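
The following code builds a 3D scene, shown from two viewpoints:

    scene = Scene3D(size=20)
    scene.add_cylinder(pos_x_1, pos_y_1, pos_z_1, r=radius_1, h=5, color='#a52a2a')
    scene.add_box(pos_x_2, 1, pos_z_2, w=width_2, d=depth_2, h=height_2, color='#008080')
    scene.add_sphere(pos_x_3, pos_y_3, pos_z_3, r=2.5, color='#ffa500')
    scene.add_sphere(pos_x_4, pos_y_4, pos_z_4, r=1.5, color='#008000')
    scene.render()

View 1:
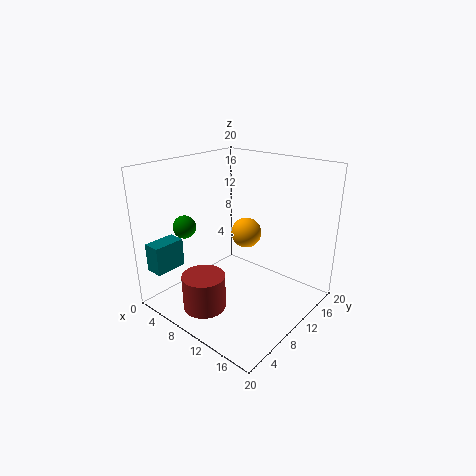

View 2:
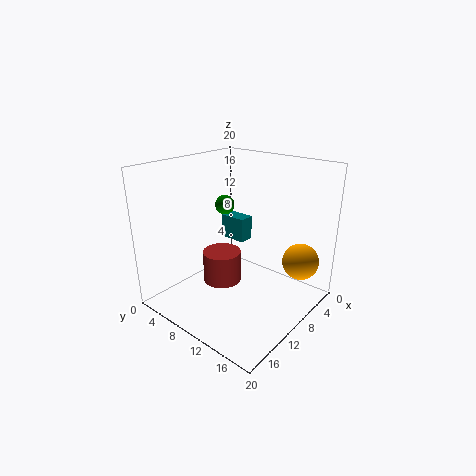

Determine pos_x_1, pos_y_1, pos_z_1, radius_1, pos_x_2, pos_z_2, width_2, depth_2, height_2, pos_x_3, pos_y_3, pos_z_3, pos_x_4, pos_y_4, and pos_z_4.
pos_x_1 = 8
pos_y_1 = 5
pos_z_1 = 0.5
radius_1 = 3
pos_x_2 = 1
pos_z_2 = 5.5
width_2 = 2.5
depth_2 = 4.5
height_2 = 4
pos_x_3 = 5.5
pos_y_3 = 17.5
pos_z_3 = 7
pos_x_4 = 6
pos_y_4 = 4
pos_z_4 = 12.5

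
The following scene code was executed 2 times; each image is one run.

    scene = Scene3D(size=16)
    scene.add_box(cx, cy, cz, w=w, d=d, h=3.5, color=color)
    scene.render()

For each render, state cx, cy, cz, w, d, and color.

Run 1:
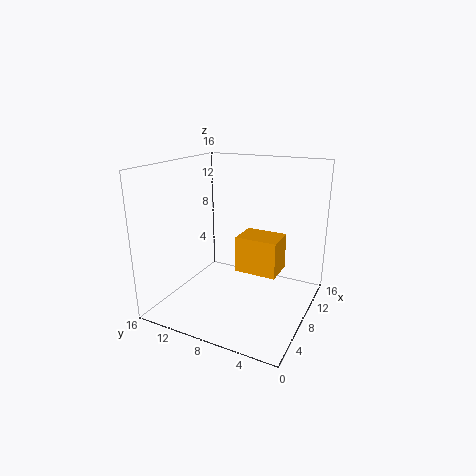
cx = 3.5
cy = 2
cz = 6.5
w = 3
d = 4
color = 'orange'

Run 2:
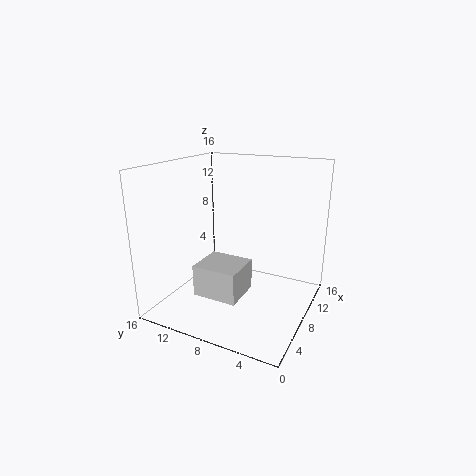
cx = 4
cy = 6.5
cz = 2
w = 4.5
d = 5
color = 'lightgray'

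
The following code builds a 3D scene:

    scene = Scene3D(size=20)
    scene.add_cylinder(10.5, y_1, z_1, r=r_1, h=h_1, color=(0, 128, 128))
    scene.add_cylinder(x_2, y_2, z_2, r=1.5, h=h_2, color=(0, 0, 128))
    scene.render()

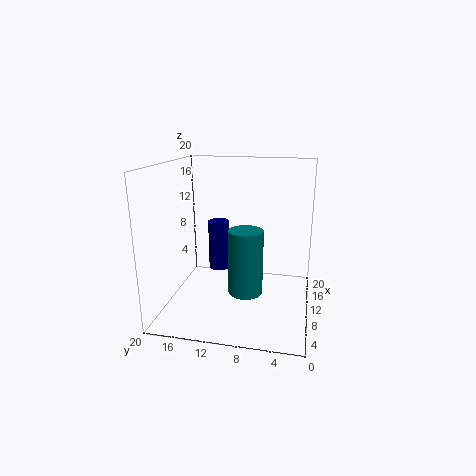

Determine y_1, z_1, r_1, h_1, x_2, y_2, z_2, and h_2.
y_1 = 9
z_1 = 1.5
r_1 = 2.5
h_1 = 9.5
x_2 = 11
y_2 = 13
z_2 = 5
h_2 = 7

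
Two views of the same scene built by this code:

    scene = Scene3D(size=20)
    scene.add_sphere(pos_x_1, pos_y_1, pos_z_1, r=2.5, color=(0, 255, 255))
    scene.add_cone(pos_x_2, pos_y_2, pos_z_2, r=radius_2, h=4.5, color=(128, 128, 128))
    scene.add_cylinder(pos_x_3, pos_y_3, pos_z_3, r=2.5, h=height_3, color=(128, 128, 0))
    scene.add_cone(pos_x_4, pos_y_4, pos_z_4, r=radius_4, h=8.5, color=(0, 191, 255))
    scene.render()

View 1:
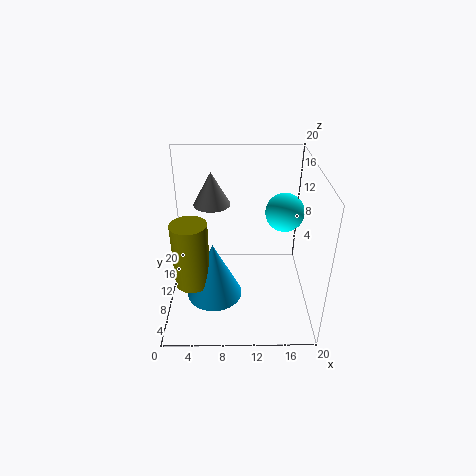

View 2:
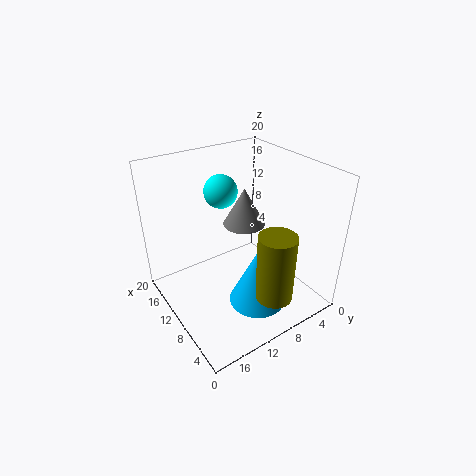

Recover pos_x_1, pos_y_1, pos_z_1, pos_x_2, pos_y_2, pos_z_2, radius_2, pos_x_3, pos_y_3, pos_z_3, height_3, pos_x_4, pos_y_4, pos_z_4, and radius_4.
pos_x_1 = 16, pos_y_1 = 9, pos_z_1 = 14.5, pos_x_2 = 6.5, pos_y_2 = 11.5, pos_z_2 = 14.5, radius_2 = 2.5, pos_x_3 = 3.5, pos_y_3 = 8.5, pos_z_3 = 3.5, height_3 = 9.5, pos_x_4 = 6.5, pos_y_4 = 9, pos_z_4 = 1, radius_4 = 4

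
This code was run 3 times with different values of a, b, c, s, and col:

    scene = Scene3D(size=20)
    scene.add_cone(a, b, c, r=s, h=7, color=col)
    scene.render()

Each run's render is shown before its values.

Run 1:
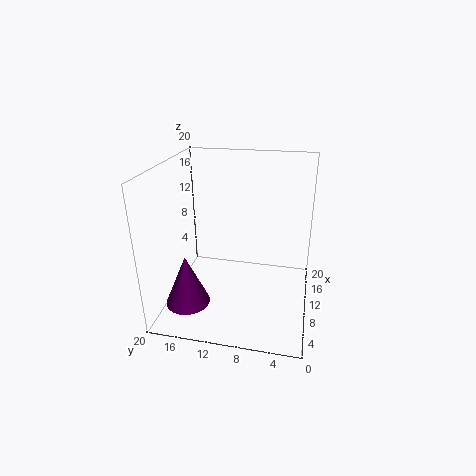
a = 5; b = 16; c = 2; s = 3; col = 'purple'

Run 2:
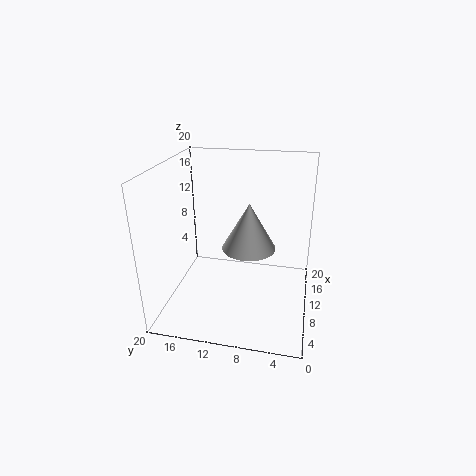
a = 13; b = 9; c = 7; s = 4; col = 'lightgray'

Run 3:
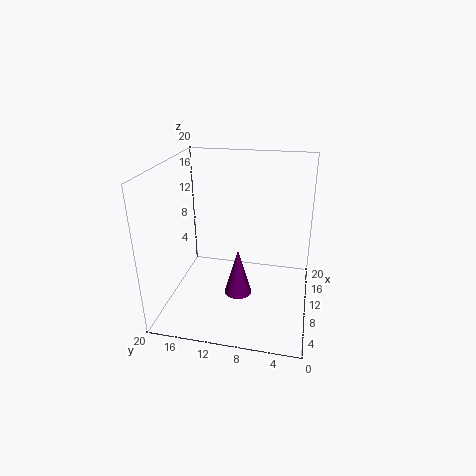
a = 10; b = 10; c = 1; s = 2; col = 'purple'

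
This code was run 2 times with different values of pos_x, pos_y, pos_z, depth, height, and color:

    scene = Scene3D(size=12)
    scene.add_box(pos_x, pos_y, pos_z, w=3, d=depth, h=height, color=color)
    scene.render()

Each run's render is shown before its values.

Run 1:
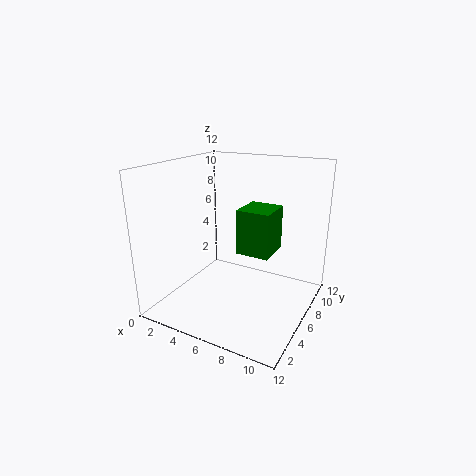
pos_x = 5.25
pos_y = 7
pos_z = 4
depth = 3.25
height = 4
color = 'green'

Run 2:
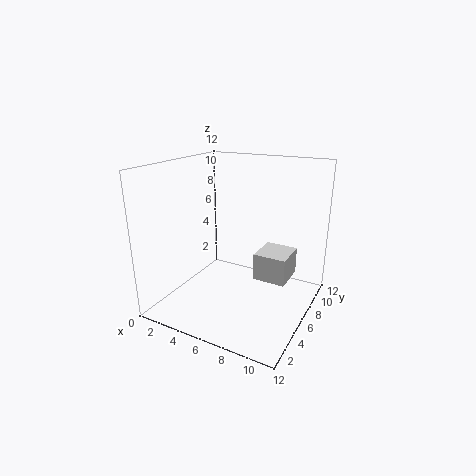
pos_x = 6.5
pos_y = 8
pos_z = 1.25
depth = 3.25
height = 2.5
color = 'lightgray'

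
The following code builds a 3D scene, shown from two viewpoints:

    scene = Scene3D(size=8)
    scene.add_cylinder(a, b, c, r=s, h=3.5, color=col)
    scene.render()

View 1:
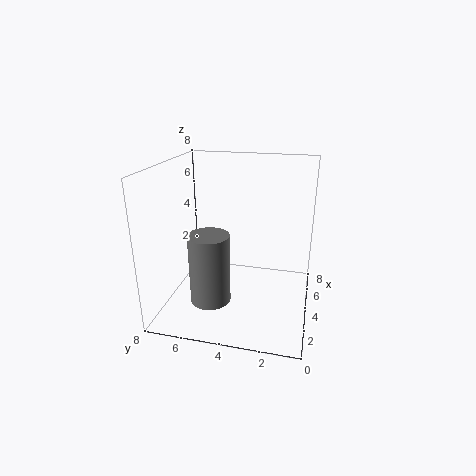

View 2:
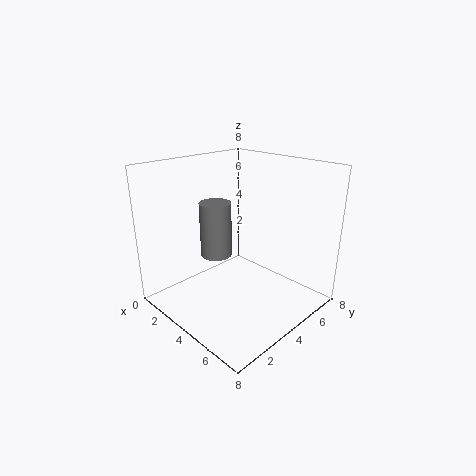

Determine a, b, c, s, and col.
a = 1.25; b = 4.75; c = 1.75; s = 1; col = 'gray'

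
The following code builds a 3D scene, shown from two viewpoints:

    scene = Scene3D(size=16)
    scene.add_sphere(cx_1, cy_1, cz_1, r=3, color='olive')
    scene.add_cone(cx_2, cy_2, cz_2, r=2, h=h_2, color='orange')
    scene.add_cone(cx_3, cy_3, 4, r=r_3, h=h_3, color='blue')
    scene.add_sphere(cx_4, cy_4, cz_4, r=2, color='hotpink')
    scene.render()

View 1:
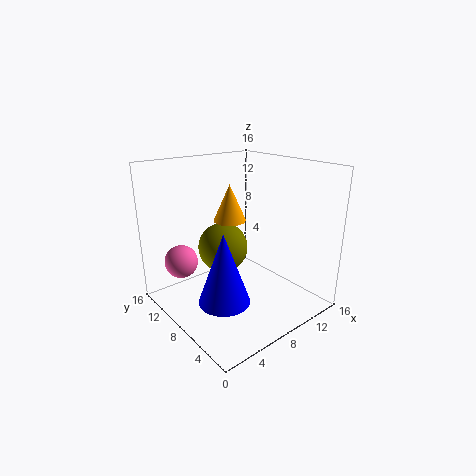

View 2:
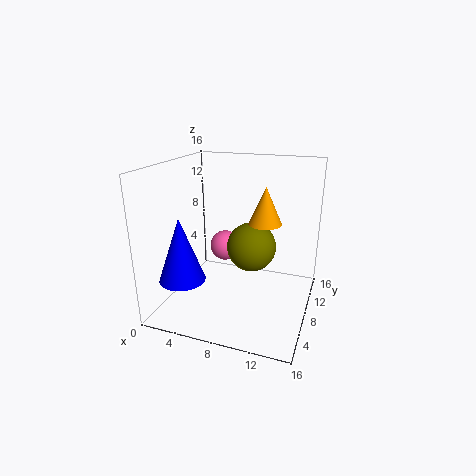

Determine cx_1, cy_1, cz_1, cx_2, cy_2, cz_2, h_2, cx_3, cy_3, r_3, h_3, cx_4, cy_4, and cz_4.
cx_1 = 8.5, cy_1 = 11.5, cz_1 = 5.5, cx_2 = 10, cy_2 = 12, cz_2 = 8.5, h_2 = 4.5, cx_3 = 3, cy_3 = 4, r_3 = 2.5, h_3 = 7, cx_4 = 4, cy_4 = 14, cz_4 = 4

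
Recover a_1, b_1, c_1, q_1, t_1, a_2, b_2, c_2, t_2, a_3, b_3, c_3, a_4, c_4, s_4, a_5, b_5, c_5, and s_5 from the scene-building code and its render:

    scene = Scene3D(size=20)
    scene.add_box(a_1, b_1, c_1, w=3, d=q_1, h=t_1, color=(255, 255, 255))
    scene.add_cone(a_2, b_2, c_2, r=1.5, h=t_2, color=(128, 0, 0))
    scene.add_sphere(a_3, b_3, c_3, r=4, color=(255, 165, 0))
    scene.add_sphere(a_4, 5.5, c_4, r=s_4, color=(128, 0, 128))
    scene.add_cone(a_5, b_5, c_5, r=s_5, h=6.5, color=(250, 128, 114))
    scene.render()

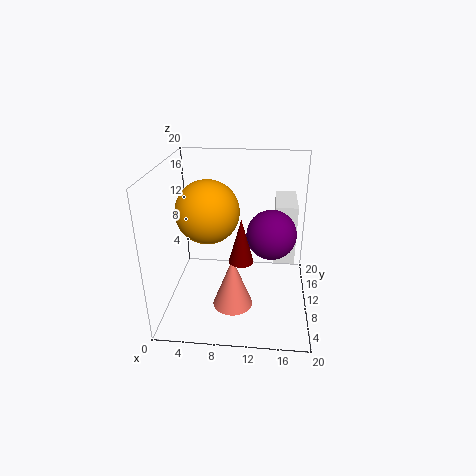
a_1 = 15; b_1 = 10.5; c_1 = 6; q_1 = 7; t_1 = 8.5; a_2 = 11; b_2 = 4; c_2 = 10; t_2 = 5.5; a_3 = 6.5; b_3 = 7; c_3 = 15; a_4 = 14.5; c_4 = 13; s_4 = 3; a_5 = 10; b_5 = 3.5; c_5 = 4; s_5 = 2.5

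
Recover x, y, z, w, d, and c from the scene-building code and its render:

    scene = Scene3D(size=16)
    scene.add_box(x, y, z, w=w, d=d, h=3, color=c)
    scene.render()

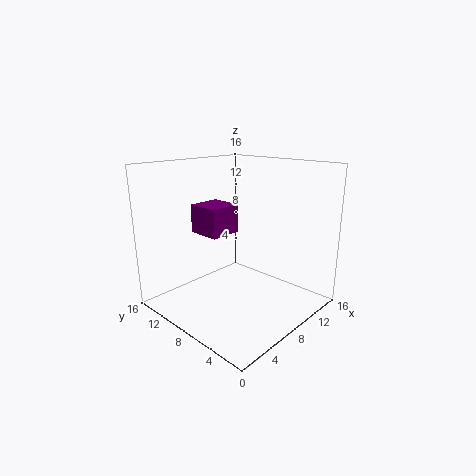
x = 4, y = 7.5, z = 9, w = 3.5, d = 3.5, c = 'purple'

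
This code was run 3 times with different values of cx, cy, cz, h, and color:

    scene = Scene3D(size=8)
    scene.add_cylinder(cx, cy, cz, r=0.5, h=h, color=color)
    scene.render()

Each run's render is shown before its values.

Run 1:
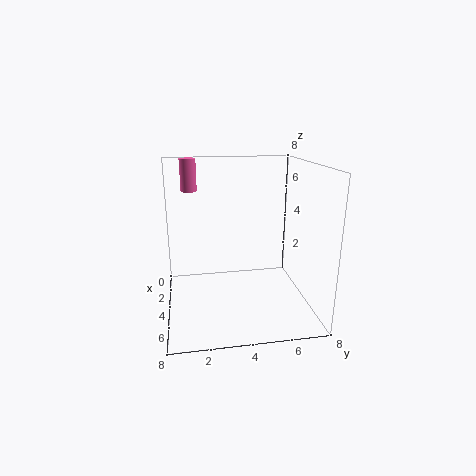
cx = 0.5, cy = 1.5, cz = 6, h = 2, color = 'hotpink'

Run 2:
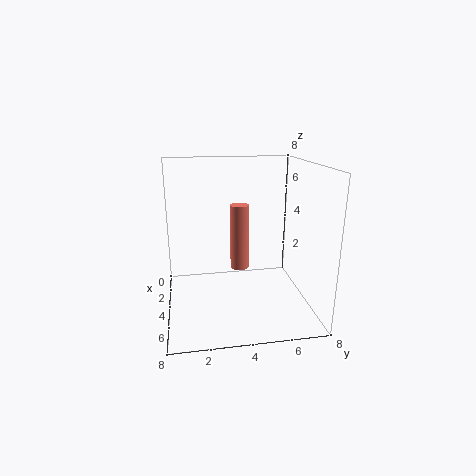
cx = 4.5, cy = 4, cz = 2.5, h = 3.5, color = 'salmon'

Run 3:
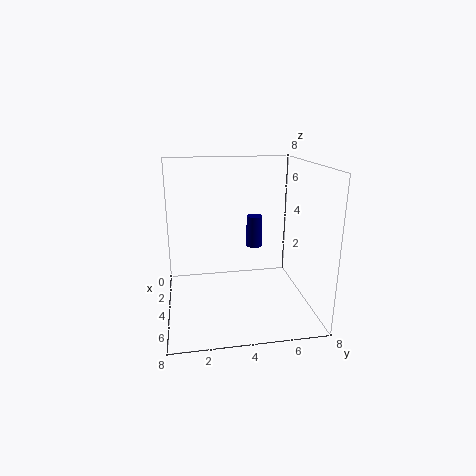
cx = 1.5, cy = 5.5, cz = 2.5, h = 2, color = 'navy'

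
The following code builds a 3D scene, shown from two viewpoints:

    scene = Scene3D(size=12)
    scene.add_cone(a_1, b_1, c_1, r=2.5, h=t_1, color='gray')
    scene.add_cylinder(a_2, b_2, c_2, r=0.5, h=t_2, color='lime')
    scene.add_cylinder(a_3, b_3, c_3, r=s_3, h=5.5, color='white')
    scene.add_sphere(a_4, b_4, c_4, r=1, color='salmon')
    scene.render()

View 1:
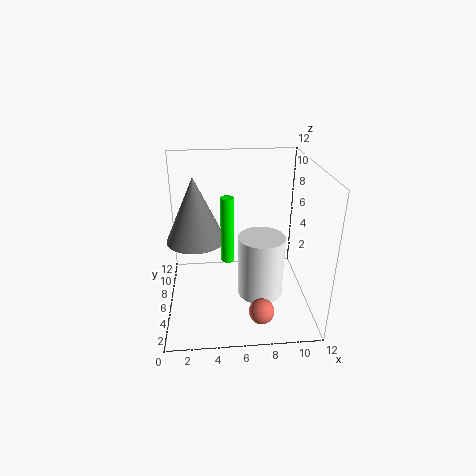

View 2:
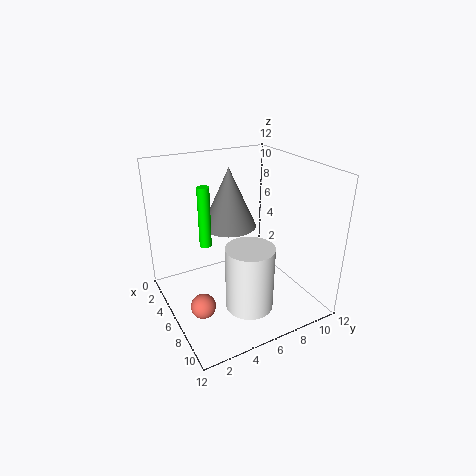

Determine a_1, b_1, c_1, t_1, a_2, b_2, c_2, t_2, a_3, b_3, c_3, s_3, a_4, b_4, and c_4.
a_1 = 2.5; b_1 = 7; c_1 = 5.5; t_1 = 5.5; a_2 = 5; b_2 = 3.5; c_2 = 5.5; t_2 = 5; a_3 = 8; b_3 = 6; c_3 = 0.5; s_3 = 2; a_4 = 7.5; b_4 = 2; c_4 = 1.5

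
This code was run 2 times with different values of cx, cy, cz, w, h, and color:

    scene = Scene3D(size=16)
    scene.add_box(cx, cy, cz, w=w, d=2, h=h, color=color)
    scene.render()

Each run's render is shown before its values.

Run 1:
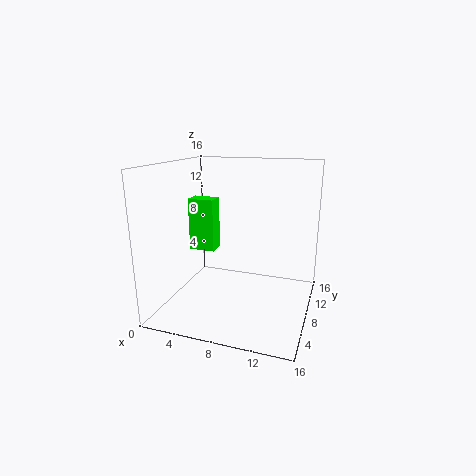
cx = 2, cy = 8, cz = 6, w = 3, h = 6, color = 'lime'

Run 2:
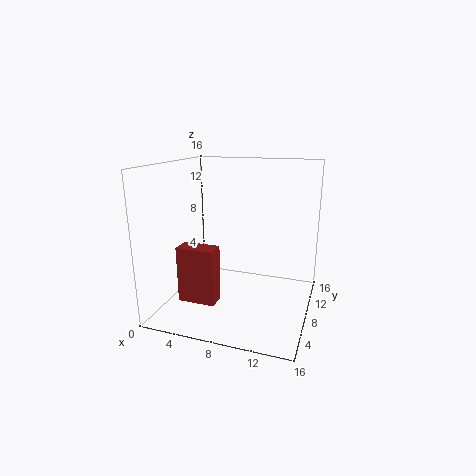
cx = 3, cy = 3, cz = 2, w = 4, h = 6, color = 'brown'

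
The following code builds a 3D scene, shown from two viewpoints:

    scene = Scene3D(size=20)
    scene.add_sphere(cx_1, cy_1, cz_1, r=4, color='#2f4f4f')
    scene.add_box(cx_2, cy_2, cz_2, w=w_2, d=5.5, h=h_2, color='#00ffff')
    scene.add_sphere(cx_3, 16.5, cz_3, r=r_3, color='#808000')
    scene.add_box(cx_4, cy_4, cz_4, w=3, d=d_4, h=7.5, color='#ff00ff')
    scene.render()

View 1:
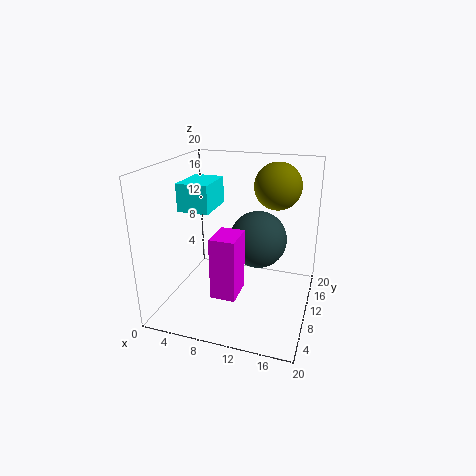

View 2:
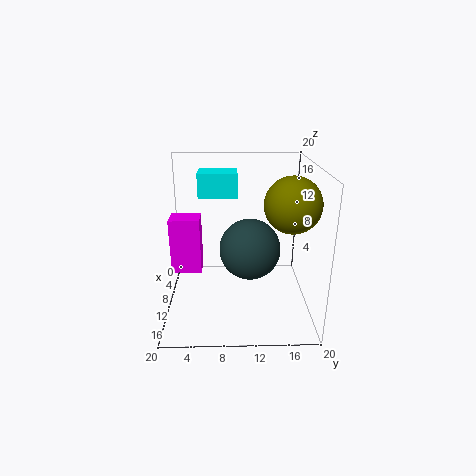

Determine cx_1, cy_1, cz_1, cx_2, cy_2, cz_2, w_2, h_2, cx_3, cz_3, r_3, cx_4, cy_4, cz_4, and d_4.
cx_1 = 12.5
cy_1 = 11.5
cz_1 = 9.5
cx_2 = 4
cy_2 = 4.5
cz_2 = 15
w_2 = 4
h_2 = 3.5
cx_3 = 14
cz_3 = 16
r_3 = 3.5
cx_4 = 9.5
cy_4 = 1
cz_4 = 6
d_4 = 4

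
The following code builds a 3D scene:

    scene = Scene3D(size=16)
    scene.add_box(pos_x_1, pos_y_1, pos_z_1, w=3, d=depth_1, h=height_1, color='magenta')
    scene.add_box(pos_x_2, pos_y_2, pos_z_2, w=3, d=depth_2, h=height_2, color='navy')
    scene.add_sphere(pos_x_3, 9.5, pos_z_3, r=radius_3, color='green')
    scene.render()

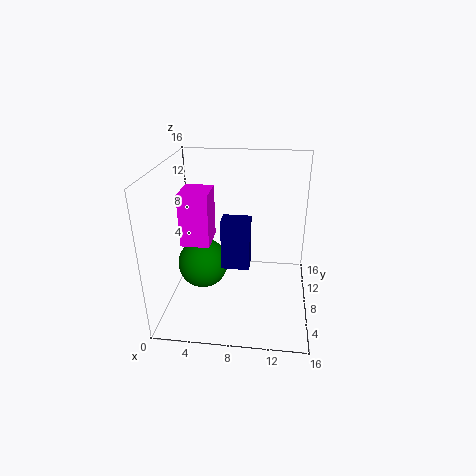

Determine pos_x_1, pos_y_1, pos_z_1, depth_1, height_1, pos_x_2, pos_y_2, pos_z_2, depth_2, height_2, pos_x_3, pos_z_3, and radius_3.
pos_x_1 = 2.5; pos_y_1 = 4.5; pos_z_1 = 8.5; depth_1 = 3.5; height_1 = 5.5; pos_x_2 = 6.5; pos_y_2 = 5.5; pos_z_2 = 5.5; depth_2 = 2; height_2 = 5.5; pos_x_3 = 3.5; pos_z_3 = 3.5; radius_3 = 3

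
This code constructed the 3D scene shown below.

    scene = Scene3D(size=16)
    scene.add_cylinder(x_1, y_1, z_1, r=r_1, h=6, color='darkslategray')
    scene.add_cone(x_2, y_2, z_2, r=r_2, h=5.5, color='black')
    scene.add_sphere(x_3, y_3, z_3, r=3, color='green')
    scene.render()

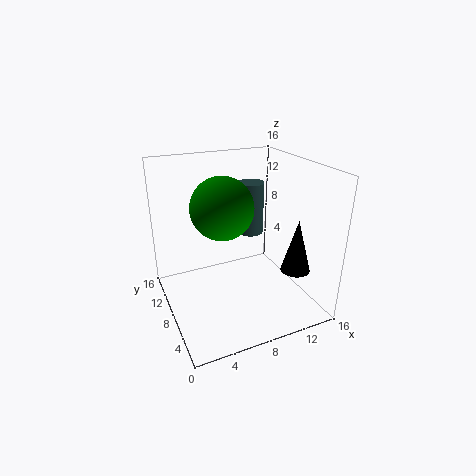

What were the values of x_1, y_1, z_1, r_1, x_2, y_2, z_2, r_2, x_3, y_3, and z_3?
x_1 = 10.5, y_1 = 10, z_1 = 7.5, r_1 = 1.5, x_2 = 12, y_2 = 2.5, z_2 = 6, r_2 = 1.5, x_3 = 5, y_3 = 5, z_3 = 13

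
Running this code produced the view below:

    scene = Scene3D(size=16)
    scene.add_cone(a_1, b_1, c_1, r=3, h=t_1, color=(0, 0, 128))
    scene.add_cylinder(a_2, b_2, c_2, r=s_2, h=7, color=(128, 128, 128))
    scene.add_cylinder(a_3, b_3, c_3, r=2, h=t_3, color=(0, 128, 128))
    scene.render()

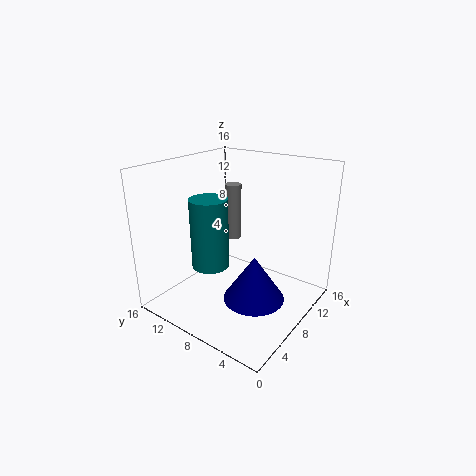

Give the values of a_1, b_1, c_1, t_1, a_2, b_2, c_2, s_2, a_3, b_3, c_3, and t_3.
a_1 = 4.5
b_1 = 3.5
c_1 = 4
t_1 = 4.5
a_2 = 12.5
b_2 = 12
c_2 = 5.5
s_2 = 1
a_3 = 5
b_3 = 9.5
c_3 = 5.5
t_3 = 7.5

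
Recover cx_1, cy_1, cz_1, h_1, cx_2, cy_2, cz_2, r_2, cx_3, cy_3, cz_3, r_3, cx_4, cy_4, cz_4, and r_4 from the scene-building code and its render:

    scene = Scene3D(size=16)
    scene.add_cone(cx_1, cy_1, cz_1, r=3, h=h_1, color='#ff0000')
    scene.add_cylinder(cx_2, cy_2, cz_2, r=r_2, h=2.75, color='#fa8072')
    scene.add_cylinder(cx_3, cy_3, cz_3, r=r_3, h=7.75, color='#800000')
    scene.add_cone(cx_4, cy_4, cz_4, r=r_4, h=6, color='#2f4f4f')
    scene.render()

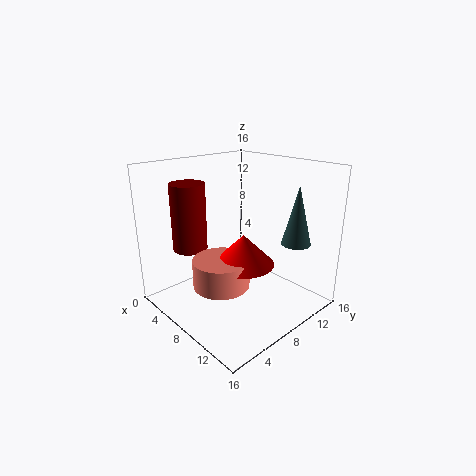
cx_1 = 11.75
cy_1 = 5.25
cz_1 = 7.25
h_1 = 3
cx_2 = 10.75
cy_2 = 3.25
cz_2 = 5.25
r_2 = 2.75
cx_3 = 3
cy_3 = 5
cz_3 = 6
r_3 = 2
cx_4 = 14
cy_4 = 10.5
cz_4 = 8.5
r_4 = 1.5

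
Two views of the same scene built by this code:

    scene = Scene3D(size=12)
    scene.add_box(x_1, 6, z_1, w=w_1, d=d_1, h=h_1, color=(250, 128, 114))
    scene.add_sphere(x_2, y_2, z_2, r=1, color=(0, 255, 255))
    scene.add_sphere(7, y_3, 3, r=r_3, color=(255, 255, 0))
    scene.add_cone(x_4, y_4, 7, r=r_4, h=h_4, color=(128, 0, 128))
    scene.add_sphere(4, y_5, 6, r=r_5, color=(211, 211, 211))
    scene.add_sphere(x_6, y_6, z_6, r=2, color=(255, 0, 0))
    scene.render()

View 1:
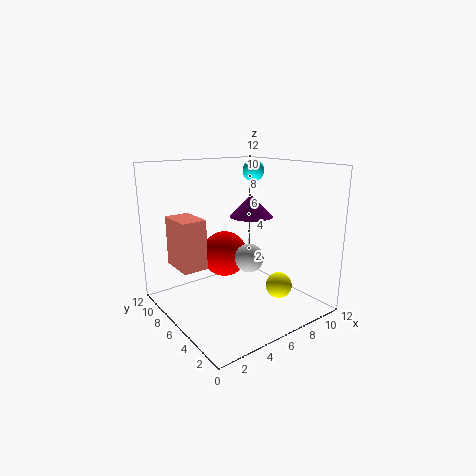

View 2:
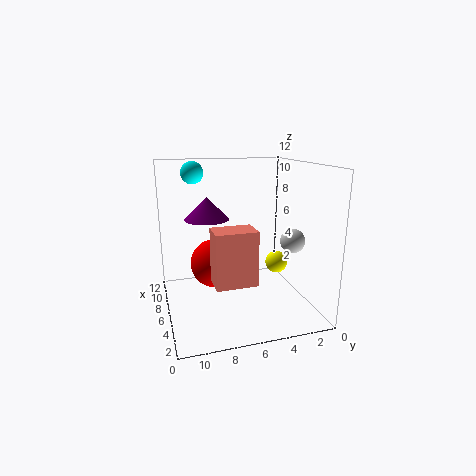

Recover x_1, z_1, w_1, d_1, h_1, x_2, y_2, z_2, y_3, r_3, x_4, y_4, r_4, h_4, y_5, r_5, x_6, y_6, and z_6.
x_1 = 1, z_1 = 4, w_1 = 2, d_1 = 3, h_1 = 4, x_2 = 10, y_2 = 9, z_2 = 11, y_3 = 2, r_3 = 1, x_4 = 9, y_4 = 8, r_4 = 2, h_4 = 2, y_5 = 2, r_5 = 1, x_6 = 6, y_6 = 8, z_6 = 4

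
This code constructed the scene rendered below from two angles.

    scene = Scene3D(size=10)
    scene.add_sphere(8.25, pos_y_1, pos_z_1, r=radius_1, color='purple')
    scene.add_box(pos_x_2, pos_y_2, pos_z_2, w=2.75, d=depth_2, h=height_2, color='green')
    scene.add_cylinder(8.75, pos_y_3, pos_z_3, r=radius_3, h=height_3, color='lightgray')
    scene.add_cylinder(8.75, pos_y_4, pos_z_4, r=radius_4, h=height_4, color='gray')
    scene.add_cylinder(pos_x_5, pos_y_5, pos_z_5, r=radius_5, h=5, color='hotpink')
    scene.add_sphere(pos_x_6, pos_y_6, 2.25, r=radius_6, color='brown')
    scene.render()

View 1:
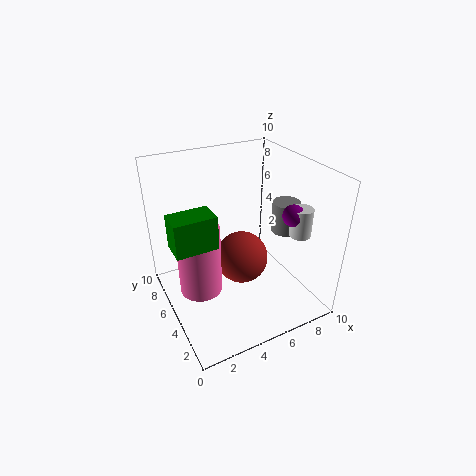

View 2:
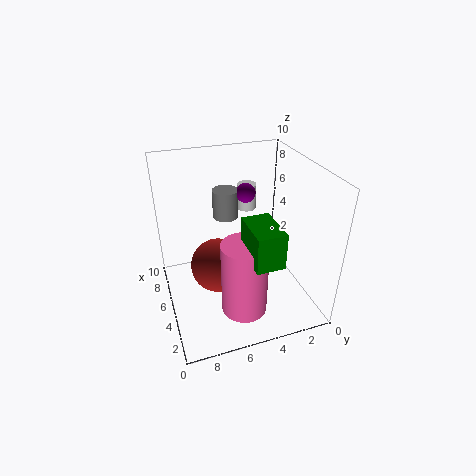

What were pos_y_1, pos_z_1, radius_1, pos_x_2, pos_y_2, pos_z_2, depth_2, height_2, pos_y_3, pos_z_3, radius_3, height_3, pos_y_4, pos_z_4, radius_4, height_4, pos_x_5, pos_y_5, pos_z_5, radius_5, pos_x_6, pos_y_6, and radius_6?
pos_y_1 = 3.25; pos_z_1 = 6.75; radius_1 = 0.75; pos_x_2 = 0.25; pos_y_2 = 3.75; pos_z_2 = 5.5; depth_2 = 1.75; height_2 = 2.25; pos_y_3 = 3; pos_z_3 = 5.25; radius_3 = 0.75; height_3 = 2; pos_y_4 = 4.75; pos_z_4 = 4.75; radius_4 = 1; height_4 = 2.25; pos_x_5 = 2.25; pos_y_5 = 5.5; pos_z_5 = 1.25; radius_5 = 1.5; pos_x_6 = 6; pos_y_6 = 6.25; radius_6 = 2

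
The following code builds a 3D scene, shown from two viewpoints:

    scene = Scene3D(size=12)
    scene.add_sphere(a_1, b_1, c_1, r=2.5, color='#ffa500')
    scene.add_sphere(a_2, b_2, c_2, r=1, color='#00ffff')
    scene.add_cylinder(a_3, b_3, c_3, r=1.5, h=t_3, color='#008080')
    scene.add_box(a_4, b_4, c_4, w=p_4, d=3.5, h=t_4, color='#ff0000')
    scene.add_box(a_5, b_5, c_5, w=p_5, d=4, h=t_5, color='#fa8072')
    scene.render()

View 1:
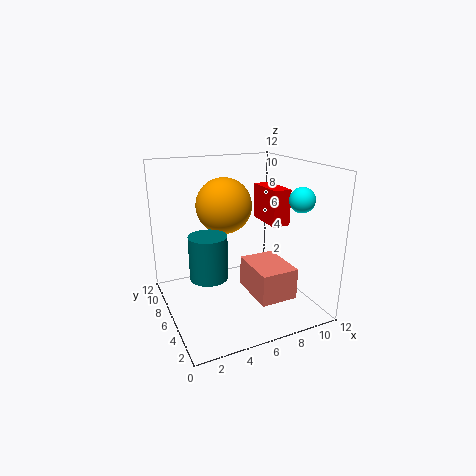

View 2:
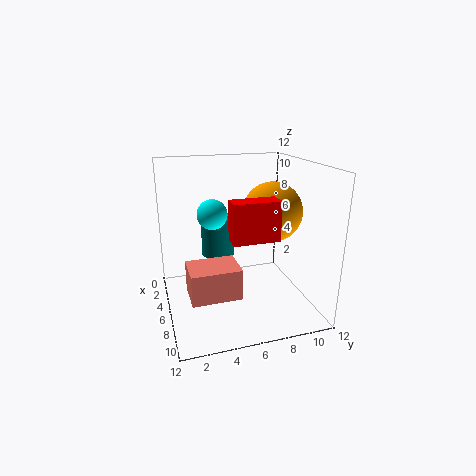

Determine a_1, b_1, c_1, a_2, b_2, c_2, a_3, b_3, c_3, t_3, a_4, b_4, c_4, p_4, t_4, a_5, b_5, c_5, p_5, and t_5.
a_1 = 6; b_1 = 9; c_1 = 8; a_2 = 10; b_2 = 3; c_2 = 9.5; a_3 = 3; b_3 = 5; c_3 = 3.5; t_3 = 3.5; a_4 = 8.5; b_4 = 4.5; c_4 = 7; p_4 = 1.5; t_4 = 3; a_5 = 6; b_5 = 1.5; c_5 = 2; p_5 = 3; t_5 = 2.5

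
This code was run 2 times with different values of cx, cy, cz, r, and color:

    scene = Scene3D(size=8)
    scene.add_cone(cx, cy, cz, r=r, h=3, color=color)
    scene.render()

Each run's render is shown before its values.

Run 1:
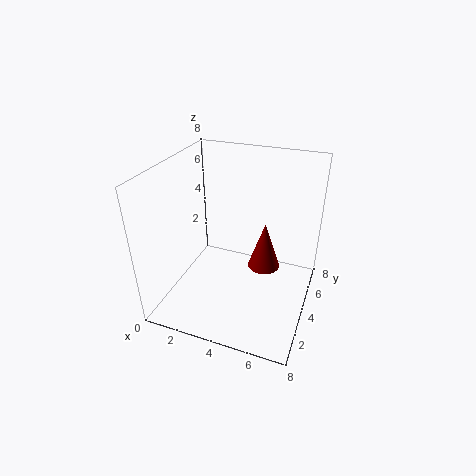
cx = 5, cy = 6, cz = 1, r = 1, color = 'maroon'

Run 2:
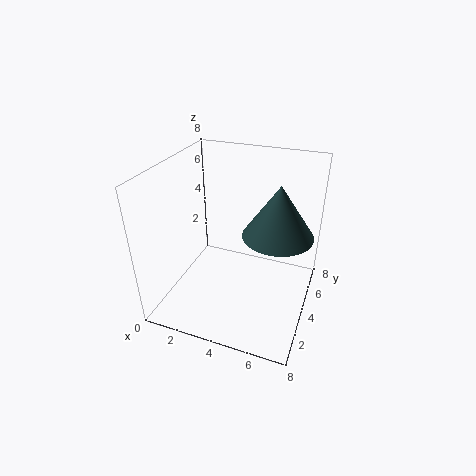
cx = 6, cy = 5, cz = 4, r = 2, color = 'darkslategray'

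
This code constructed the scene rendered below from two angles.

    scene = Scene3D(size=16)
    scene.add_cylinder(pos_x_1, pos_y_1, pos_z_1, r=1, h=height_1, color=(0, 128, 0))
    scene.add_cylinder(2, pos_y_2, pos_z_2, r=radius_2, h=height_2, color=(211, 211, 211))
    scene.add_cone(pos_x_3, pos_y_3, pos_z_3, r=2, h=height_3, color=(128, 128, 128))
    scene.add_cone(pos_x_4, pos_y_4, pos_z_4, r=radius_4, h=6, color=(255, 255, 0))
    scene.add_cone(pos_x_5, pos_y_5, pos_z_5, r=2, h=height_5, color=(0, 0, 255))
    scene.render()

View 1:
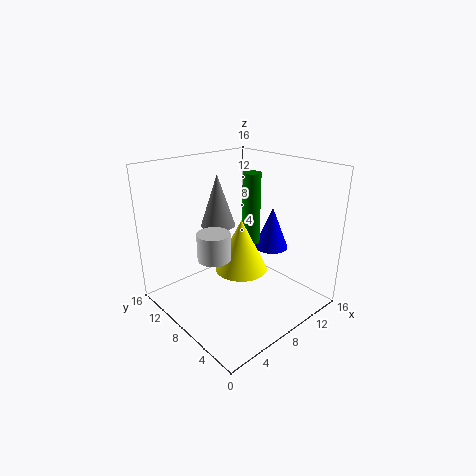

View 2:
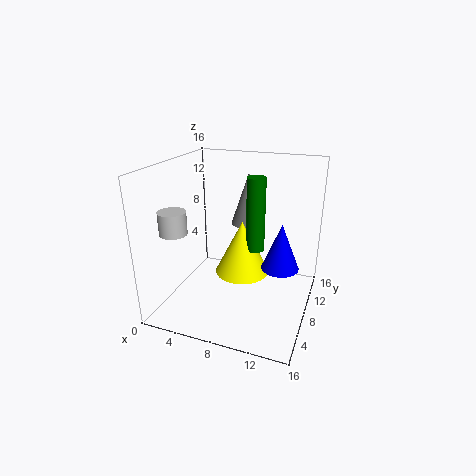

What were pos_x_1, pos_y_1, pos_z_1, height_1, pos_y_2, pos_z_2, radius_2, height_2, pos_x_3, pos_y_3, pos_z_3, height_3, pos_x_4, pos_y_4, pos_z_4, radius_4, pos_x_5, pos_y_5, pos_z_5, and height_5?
pos_x_1 = 10
pos_y_1 = 8
pos_z_1 = 7
height_1 = 8
pos_y_2 = 4.5
pos_z_2 = 9
radius_2 = 1.5
height_2 = 2.5
pos_x_3 = 8
pos_y_3 = 11.5
pos_z_3 = 8.5
height_3 = 6
pos_x_4 = 8.5
pos_y_4 = 8
pos_z_4 = 4
radius_4 = 3
pos_x_5 = 13
pos_y_5 = 7.5
pos_z_5 = 5.5
height_5 = 5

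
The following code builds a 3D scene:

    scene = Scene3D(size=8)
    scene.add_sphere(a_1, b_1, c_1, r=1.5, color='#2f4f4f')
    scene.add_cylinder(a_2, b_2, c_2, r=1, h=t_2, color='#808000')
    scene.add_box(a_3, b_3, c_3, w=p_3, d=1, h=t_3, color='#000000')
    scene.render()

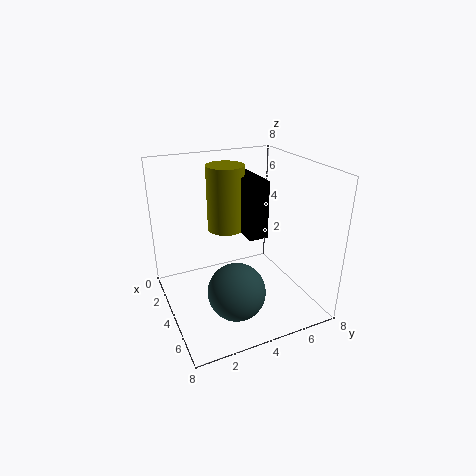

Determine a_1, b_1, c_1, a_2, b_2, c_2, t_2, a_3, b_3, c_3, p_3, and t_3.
a_1 = 6; b_1 = 3; c_1 = 2; a_2 = 3.5; b_2 = 3.5; c_2 = 4.5; t_2 = 3.5; a_3 = 3; b_3 = 4; c_3 = 4.5; p_3 = 2.5; t_3 = 3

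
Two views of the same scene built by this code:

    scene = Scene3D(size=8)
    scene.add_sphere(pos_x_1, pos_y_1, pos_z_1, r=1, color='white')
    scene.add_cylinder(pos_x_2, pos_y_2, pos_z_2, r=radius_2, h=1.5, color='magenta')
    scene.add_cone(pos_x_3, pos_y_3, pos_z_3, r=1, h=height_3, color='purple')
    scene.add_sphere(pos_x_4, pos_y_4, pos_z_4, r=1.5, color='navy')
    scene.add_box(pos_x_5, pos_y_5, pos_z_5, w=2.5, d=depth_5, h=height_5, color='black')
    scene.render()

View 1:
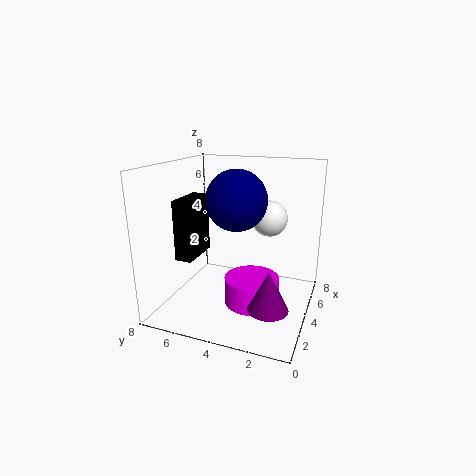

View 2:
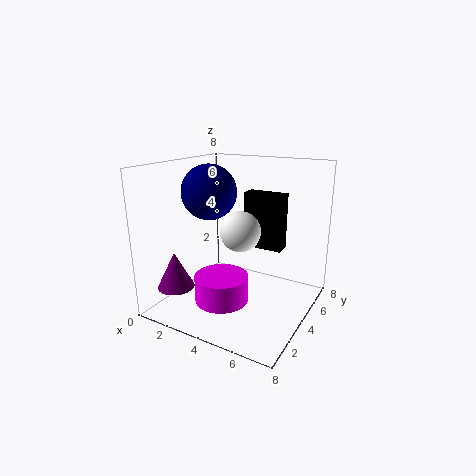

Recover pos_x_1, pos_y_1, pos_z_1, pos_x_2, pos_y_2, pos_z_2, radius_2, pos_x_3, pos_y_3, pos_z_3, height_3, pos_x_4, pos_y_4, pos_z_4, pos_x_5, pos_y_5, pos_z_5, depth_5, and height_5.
pos_x_1 = 5
pos_y_1 = 2.5
pos_z_1 = 5
pos_x_2 = 3.5
pos_y_2 = 3
pos_z_2 = 0.5
radius_2 = 1.5
pos_x_3 = 1.5
pos_y_3 = 1.5
pos_z_3 = 1.5
height_3 = 2
pos_x_4 = 2.5
pos_y_4 = 3.5
pos_z_4 = 6.5
pos_x_5 = 3
pos_y_5 = 6.5
pos_z_5 = 2.5
depth_5 = 1
height_5 = 3.5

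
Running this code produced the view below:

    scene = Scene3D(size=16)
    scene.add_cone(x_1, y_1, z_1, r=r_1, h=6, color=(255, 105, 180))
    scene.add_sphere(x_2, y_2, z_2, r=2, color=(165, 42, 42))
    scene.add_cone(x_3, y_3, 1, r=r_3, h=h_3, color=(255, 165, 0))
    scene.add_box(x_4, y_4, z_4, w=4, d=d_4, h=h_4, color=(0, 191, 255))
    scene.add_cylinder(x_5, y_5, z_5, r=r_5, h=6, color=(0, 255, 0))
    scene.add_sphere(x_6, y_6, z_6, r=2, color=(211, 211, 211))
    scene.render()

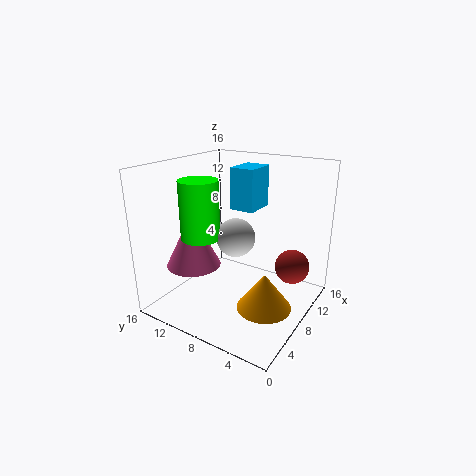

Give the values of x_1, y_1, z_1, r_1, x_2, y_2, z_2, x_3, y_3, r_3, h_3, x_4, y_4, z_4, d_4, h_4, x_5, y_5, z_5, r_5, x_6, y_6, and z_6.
x_1 = 5; y_1 = 12; z_1 = 5; r_1 = 3; x_2 = 12; y_2 = 3; z_2 = 4; x_3 = 7; y_3 = 4; r_3 = 3; h_3 = 4; x_4 = 11; y_4 = 8; z_4 = 10; d_4 = 3; h_4 = 5; x_5 = 4; y_5 = 10; z_5 = 9; r_5 = 2; x_6 = 6; y_6 = 7; z_6 = 9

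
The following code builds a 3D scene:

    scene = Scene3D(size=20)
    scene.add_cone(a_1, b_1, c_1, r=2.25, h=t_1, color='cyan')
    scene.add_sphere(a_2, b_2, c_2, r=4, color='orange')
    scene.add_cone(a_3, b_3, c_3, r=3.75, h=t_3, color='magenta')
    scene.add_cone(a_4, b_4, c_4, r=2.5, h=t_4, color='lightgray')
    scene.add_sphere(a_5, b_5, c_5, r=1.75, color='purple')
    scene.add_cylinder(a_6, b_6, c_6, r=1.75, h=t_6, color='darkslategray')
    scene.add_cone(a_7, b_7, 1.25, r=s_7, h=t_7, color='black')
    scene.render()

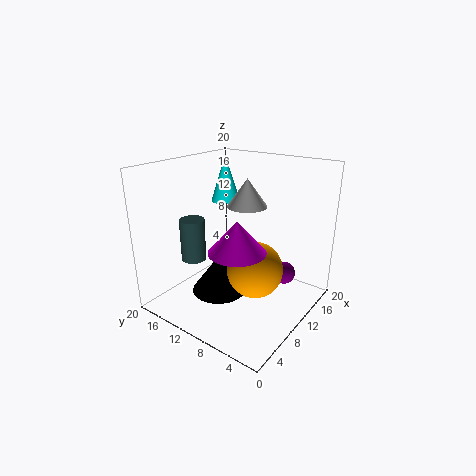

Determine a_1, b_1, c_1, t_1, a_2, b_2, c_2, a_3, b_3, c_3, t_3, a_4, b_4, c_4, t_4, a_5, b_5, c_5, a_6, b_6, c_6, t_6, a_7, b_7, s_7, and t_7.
a_1 = 15.25; b_1 = 16.25; c_1 = 13; t_1 = 7; a_2 = 11; b_2 = 7.75; c_2 = 5.25; a_3 = 6.75; b_3 = 7.75; c_3 = 9.75; t_3 = 4.25; a_4 = 8.5; b_4 = 7.5; c_4 = 15.5; t_4 = 3.5; a_5 = 17.75; b_5 = 6.5; c_5 = 2; a_6 = 6.75; b_6 = 15.5; c_6 = 6.5; t_6 = 6; a_7 = 9; b_7 = 12.75; s_7 = 4; t_7 = 5.5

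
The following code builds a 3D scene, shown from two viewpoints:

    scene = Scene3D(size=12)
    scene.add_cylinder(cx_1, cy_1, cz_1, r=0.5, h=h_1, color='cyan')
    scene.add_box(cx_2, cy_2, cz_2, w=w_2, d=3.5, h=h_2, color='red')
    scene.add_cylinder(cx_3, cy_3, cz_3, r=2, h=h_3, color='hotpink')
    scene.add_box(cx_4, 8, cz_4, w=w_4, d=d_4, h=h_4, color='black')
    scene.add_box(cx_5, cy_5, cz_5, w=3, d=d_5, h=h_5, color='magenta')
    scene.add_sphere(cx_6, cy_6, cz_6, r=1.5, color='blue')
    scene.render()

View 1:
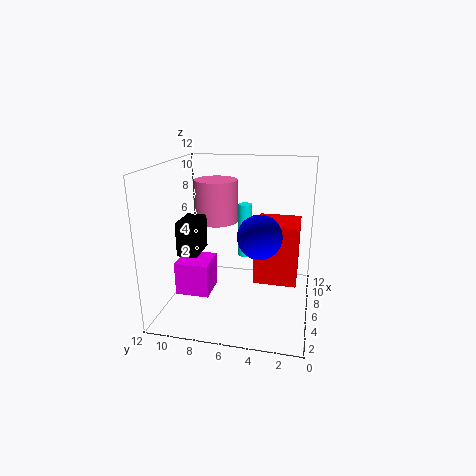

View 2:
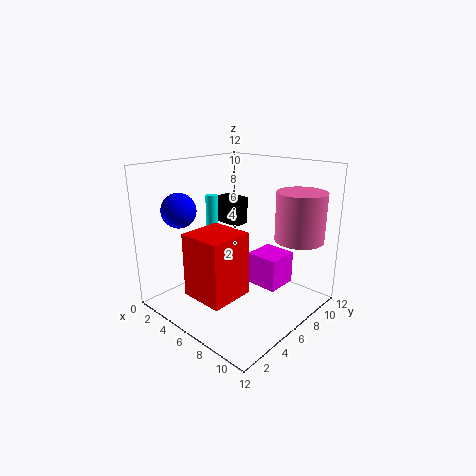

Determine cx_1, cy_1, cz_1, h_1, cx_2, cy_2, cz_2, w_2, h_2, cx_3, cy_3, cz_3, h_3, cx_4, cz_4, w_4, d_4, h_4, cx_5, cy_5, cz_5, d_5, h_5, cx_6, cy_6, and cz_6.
cx_1 = 4; cy_1 = 5; cz_1 = 5.5; h_1 = 4; cx_2 = 5; cy_2 = 1; cz_2 = 2.5; w_2 = 3.5; h_2 = 5; cx_3 = 10; cy_3 = 9; cz_3 = 6; h_3 = 4; cx_4 = 1.5; cz_4 = 6; w_4 = 2.5; d_4 = 1.5; h_4 = 2.5; cx_5 = 5; cy_5 = 8.5; cz_5 = 0.5; d_5 = 3; h_5 = 3; cx_6 = 1.5; cy_6 = 3.5; cz_6 = 8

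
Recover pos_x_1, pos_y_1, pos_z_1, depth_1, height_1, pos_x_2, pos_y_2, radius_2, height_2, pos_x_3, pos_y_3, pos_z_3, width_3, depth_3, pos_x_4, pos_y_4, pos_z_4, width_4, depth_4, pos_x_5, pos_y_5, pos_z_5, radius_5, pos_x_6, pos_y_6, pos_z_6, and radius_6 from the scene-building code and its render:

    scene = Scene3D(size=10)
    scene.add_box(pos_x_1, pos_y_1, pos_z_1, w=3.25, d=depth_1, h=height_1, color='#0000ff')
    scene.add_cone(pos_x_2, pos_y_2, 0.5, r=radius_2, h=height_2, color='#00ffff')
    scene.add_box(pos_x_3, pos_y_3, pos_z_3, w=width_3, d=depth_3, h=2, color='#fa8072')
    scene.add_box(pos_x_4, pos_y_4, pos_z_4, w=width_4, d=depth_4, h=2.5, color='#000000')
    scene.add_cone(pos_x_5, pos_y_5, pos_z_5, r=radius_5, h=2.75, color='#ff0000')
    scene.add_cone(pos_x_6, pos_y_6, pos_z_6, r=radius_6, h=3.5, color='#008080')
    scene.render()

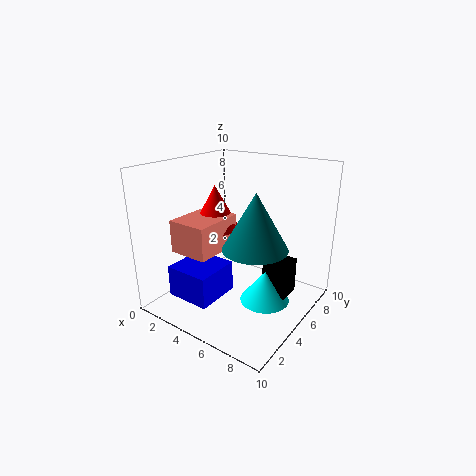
pos_x_1 = 1.25
pos_y_1 = 1.75
pos_z_1 = 0.75
depth_1 = 3.25
height_1 = 2.25
pos_x_2 = 7
pos_y_2 = 5.5
radius_2 = 1.75
height_2 = 2.25
pos_x_3 = 3.25
pos_y_3 = 0.5
pos_z_3 = 5.25
width_3 = 2.5
depth_3 = 3.25
pos_x_4 = 6.75
pos_y_4 = 5.5
pos_z_4 = 1
width_4 = 1.75
depth_4 = 1.75
pos_x_5 = 4.5
pos_y_5 = 3.25
pos_z_5 = 6.25
radius_5 = 1.5
pos_x_6 = 7.5
pos_y_6 = 3.25
pos_z_6 = 5.5
radius_6 = 2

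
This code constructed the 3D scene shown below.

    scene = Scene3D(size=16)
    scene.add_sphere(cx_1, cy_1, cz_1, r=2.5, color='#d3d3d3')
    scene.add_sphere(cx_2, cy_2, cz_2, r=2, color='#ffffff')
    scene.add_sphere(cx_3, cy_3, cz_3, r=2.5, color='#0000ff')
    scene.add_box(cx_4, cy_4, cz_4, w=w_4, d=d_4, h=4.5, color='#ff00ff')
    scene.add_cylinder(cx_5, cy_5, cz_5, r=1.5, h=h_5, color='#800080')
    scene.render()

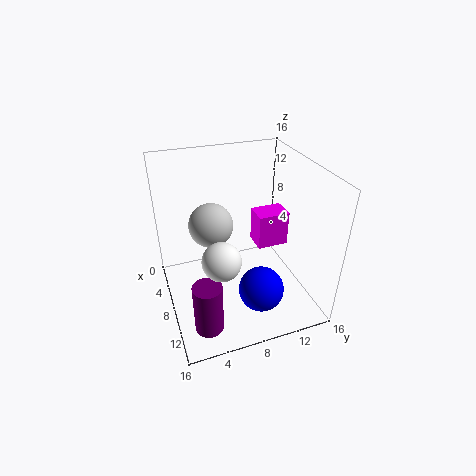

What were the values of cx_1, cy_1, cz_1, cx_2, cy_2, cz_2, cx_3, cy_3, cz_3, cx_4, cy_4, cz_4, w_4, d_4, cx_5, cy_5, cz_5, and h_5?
cx_1 = 6, cy_1 = 5.5, cz_1 = 9, cx_2 = 11.5, cy_2 = 5, cz_2 = 8, cx_3 = 11.5, cy_3 = 9.5, cz_3 = 3, cx_4 = 2, cy_4 = 12, cz_4 = 3.5, w_4 = 3, d_4 = 4, cx_5 = 13, cy_5 = 3, cz_5 = 1, h_5 = 5.5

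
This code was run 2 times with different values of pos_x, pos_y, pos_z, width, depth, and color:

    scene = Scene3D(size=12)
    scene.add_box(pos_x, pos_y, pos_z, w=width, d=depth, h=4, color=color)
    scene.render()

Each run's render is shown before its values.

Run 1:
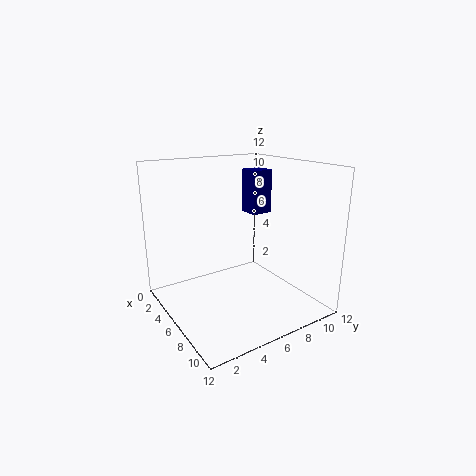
pos_x = 2
pos_y = 9
pos_z = 7
width = 2
depth = 2
color = 'navy'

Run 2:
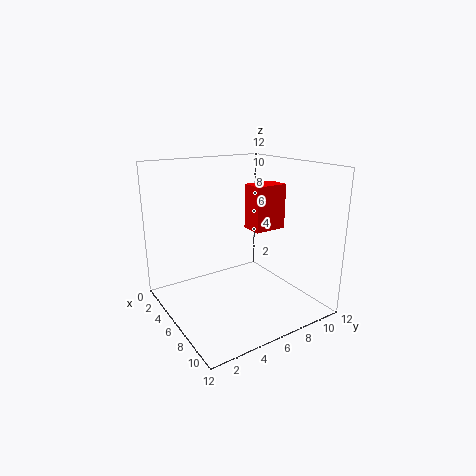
pos_x = 4
pos_y = 8
pos_z = 6
width = 2
depth = 3
color = 'red'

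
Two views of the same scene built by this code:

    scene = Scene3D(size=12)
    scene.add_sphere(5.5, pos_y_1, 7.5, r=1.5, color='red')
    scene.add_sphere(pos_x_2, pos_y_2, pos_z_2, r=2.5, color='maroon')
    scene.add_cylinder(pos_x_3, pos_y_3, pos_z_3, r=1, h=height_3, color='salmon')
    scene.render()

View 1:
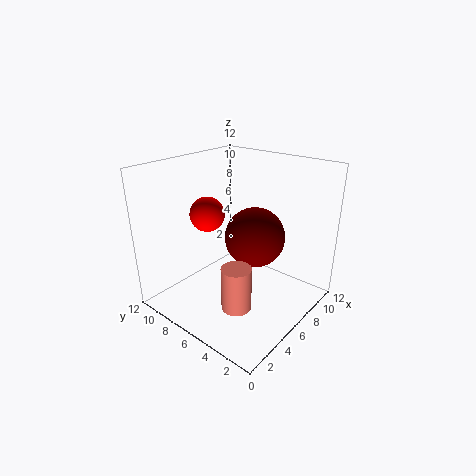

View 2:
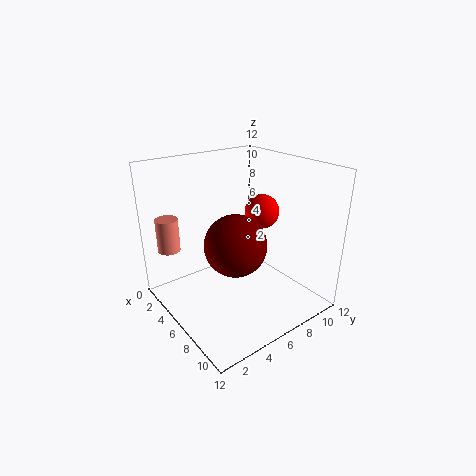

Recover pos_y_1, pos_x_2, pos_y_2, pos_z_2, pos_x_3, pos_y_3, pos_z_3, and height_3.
pos_y_1 = 9; pos_x_2 = 7; pos_y_2 = 5; pos_z_2 = 6; pos_x_3 = 1; pos_y_3 = 2; pos_z_3 = 4; height_3 = 3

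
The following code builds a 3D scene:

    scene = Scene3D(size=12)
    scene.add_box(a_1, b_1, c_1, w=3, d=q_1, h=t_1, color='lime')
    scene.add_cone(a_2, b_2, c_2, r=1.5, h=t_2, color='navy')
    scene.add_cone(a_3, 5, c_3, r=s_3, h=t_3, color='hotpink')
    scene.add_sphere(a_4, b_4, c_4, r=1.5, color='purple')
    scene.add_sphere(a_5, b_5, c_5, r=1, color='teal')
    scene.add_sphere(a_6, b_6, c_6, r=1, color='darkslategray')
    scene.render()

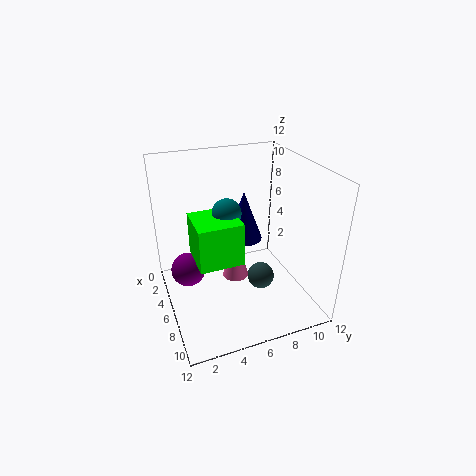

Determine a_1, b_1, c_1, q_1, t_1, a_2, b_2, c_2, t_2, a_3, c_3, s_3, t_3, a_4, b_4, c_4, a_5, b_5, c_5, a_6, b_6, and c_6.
a_1 = 8
b_1 = 1.5
c_1 = 7
q_1 = 3
t_1 = 3
a_2 = 6
b_2 = 6.5
c_2 = 6
t_2 = 4
a_3 = 8
c_3 = 4
s_3 = 1
t_3 = 4
a_4 = 4
b_4 = 2
c_4 = 2.5
a_5 = 9
b_5 = 4
c_5 = 10
a_6 = 9.5
b_6 = 6.5
c_6 = 4.5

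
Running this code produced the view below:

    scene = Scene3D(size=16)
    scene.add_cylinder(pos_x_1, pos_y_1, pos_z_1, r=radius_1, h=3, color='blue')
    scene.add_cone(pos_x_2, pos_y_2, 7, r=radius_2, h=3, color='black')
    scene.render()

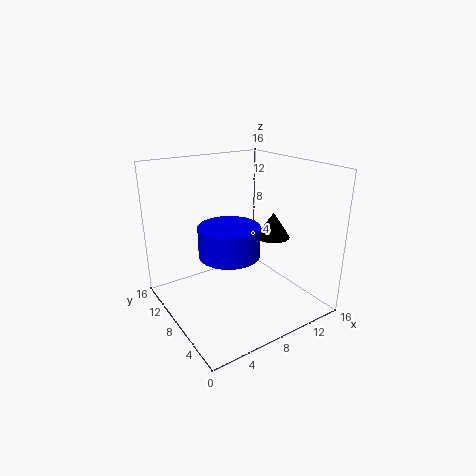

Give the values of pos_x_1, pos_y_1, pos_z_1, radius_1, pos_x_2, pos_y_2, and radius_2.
pos_x_1 = 5
pos_y_1 = 5
pos_z_1 = 8
radius_1 = 3
pos_x_2 = 13
pos_y_2 = 8
radius_2 = 2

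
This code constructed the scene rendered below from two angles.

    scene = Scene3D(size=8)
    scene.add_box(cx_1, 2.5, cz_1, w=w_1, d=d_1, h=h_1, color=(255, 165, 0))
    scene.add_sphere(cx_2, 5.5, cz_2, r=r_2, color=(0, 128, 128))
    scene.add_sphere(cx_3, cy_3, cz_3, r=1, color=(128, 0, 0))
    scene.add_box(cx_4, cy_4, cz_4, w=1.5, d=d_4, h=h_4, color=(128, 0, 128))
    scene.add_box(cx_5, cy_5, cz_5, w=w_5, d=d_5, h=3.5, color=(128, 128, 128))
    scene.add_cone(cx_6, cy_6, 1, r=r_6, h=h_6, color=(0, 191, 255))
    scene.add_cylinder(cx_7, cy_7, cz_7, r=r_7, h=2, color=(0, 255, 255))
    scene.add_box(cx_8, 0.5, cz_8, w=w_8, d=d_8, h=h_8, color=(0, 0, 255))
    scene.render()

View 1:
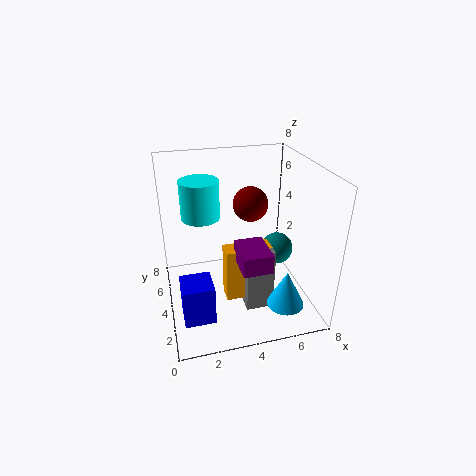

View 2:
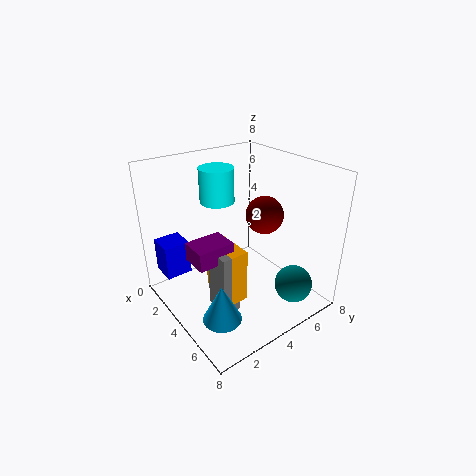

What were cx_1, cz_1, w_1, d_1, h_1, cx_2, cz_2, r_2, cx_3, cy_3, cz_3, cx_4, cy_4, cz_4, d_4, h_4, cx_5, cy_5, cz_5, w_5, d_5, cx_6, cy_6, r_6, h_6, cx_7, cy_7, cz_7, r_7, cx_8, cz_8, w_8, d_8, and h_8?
cx_1 = 3; cz_1 = 1; w_1 = 2.5; d_1 = 1; h_1 = 3; cx_2 = 7; cz_2 = 2; r_2 = 1; cx_3 = 5; cy_3 = 5; cz_3 = 5.5; cx_4 = 3.5; cy_4 = 1; cz_4 = 3.5; d_4 = 2; h_4 = 1; cx_5 = 4; cy_5 = 2; cz_5 = 0.5; w_5 = 1.5; d_5 = 1; cx_6 = 6; cy_6 = 1.5; r_6 = 1; h_6 = 2; cx_7 = 2; cy_7 = 4; cz_7 = 5.5; r_7 = 1; cx_8 = 0.5; cz_8 = 1.5; w_8 = 1.5; d_8 = 1.5; h_8 = 2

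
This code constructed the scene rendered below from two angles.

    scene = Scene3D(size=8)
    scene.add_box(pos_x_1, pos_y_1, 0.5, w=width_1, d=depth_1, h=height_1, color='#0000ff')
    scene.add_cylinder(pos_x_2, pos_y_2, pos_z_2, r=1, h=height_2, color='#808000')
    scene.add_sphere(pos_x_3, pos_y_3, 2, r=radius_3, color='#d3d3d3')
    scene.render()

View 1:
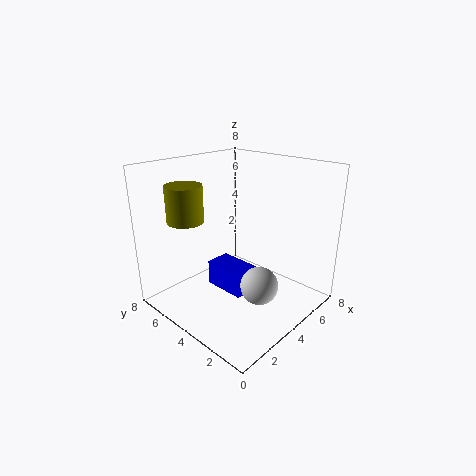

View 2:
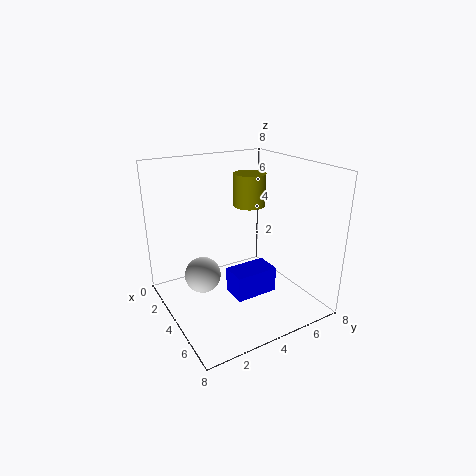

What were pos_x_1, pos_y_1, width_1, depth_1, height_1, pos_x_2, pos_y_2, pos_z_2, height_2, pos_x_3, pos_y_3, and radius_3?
pos_x_1 = 3.5, pos_y_1 = 3.5, width_1 = 1.5, depth_1 = 2.5, height_1 = 1.5, pos_x_2 = 2, pos_y_2 = 6, pos_z_2 = 5, height_2 = 2, pos_x_3 = 3.5, pos_y_3 = 2, radius_3 = 1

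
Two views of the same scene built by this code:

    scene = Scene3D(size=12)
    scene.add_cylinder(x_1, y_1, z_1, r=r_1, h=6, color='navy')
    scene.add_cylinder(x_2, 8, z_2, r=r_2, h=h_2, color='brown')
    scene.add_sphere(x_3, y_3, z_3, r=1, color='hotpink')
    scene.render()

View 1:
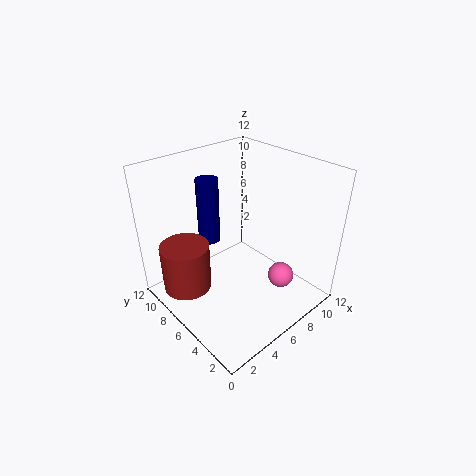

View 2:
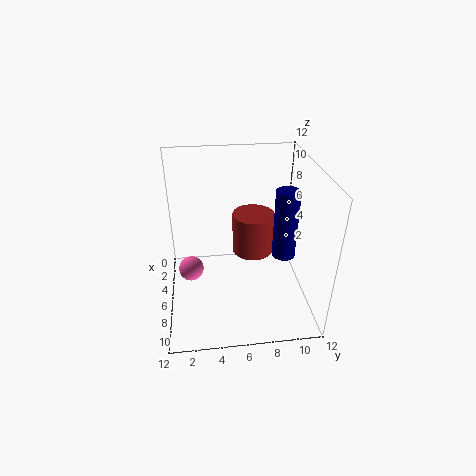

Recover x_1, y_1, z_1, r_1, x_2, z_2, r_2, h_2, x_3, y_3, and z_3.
x_1 = 6, y_1 = 10, z_1 = 4, r_1 = 1, x_2 = 2, z_2 = 2, r_2 = 2, h_2 = 4, x_3 = 7, y_3 = 2, z_3 = 4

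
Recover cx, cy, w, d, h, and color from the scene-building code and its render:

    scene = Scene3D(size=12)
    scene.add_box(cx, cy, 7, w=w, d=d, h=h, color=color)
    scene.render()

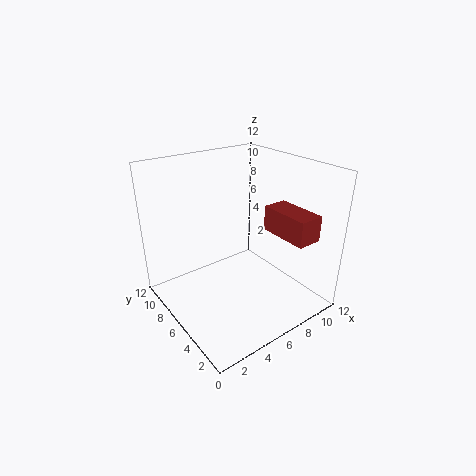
cx = 7.5; cy = 0.5; w = 2; d = 4; h = 2; color = 'brown'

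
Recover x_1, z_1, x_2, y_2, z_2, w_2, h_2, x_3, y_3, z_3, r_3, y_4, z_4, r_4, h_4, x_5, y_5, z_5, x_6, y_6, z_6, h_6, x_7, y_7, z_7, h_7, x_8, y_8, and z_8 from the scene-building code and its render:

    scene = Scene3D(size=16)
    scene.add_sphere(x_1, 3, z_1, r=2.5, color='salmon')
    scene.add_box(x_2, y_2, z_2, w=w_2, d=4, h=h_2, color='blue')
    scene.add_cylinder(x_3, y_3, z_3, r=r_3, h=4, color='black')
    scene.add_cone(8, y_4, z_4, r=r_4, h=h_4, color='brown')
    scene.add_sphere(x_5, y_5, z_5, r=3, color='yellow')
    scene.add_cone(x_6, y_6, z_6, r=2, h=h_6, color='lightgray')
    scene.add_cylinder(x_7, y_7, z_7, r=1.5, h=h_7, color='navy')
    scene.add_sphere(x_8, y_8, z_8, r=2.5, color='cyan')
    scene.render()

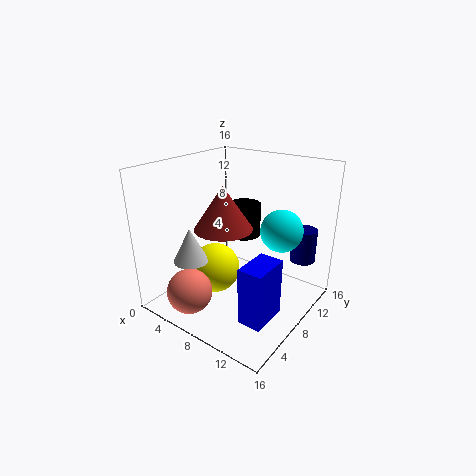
x_1 = 5, z_1 = 2.5, x_2 = 12, y_2 = 2.5, z_2 = 2, w_2 = 2.5, h_2 = 6, x_3 = 6, y_3 = 12, z_3 = 6.5, r_3 = 2, y_4 = 5.5, z_4 = 10, r_4 = 3, h_4 = 4.5, x_5 = 4.5, y_5 = 8, z_5 = 3, x_6 = 3.5, y_6 = 5, z_6 = 5, h_6 = 4, x_7 = 13, y_7 = 14.5, z_7 = 4, h_7 = 4, x_8 = 11, y_8 = 12.5, z_8 = 8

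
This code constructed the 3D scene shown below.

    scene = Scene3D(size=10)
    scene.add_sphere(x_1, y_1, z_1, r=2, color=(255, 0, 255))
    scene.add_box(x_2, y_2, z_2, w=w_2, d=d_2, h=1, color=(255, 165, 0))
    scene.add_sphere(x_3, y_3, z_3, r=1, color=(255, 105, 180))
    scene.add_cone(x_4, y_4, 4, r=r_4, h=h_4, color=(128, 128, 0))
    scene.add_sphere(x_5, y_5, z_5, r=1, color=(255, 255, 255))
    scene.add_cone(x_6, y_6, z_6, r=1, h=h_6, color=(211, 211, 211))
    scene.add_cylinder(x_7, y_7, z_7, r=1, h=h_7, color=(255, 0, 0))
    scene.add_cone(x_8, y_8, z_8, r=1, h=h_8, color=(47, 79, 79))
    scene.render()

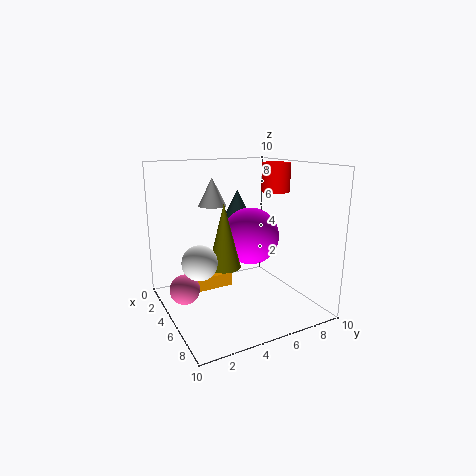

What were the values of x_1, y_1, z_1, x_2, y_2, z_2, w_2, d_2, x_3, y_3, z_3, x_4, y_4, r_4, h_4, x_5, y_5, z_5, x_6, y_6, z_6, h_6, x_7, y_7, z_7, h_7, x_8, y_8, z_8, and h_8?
x_1 = 5; y_1 = 6; z_1 = 5; x_2 = 2; y_2 = 2; z_2 = 1; w_2 = 2; d_2 = 3; x_3 = 5; y_3 = 1; z_3 = 2; x_4 = 7; y_4 = 3; r_4 = 1; h_4 = 4; x_5 = 8; y_5 = 1; z_5 = 5; x_6 = 3; y_6 = 4; z_6 = 7; h_6 = 2; x_7 = 5; y_7 = 8; z_7 = 8; h_7 = 2; x_8 = 3; y_8 = 6; z_8 = 6; h_8 = 2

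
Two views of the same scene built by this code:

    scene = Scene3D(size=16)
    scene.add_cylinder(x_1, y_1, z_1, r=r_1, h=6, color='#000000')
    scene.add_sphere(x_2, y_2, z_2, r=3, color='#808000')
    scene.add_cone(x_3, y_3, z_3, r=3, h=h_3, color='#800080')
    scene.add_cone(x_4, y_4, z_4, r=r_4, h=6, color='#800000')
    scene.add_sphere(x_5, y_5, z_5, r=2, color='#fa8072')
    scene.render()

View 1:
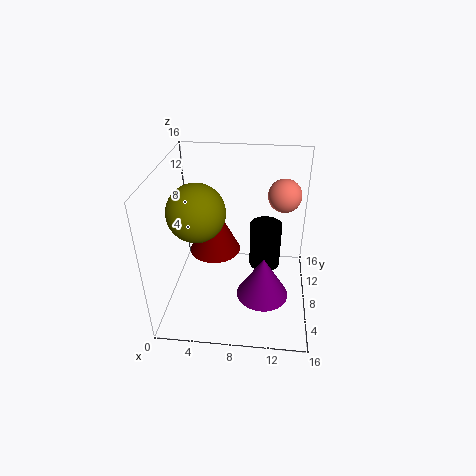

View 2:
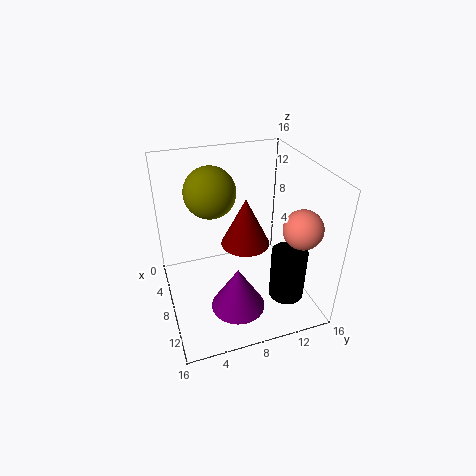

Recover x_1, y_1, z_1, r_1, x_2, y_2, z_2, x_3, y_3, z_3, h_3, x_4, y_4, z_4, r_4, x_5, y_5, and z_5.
x_1 = 11, y_1 = 13, z_1 = 1, r_1 = 2, x_2 = 4, y_2 = 6, z_2 = 12, x_3 = 11, y_3 = 7, z_3 = 1, h_3 = 5, x_4 = 5, y_4 = 10, z_4 = 5, r_4 = 3, x_5 = 13, y_5 = 13, z_5 = 11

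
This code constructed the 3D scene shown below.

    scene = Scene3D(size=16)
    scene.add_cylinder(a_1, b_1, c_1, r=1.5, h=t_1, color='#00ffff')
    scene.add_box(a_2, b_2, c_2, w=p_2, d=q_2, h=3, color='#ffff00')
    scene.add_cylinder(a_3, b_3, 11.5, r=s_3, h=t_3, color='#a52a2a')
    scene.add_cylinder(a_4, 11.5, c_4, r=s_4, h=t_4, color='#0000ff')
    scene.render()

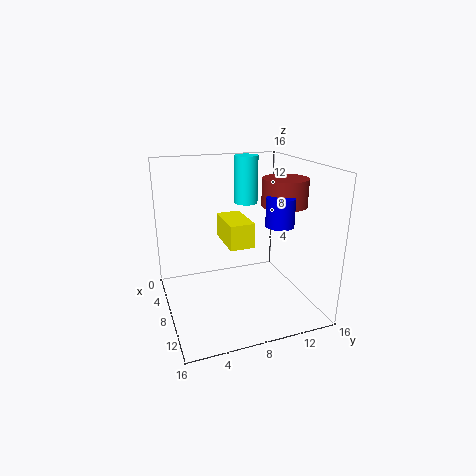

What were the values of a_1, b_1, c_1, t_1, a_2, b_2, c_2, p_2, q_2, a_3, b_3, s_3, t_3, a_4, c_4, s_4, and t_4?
a_1 = 1.5; b_1 = 11.5; c_1 = 10; t_1 = 6; a_2 = 1.5; b_2 = 7.5; c_2 = 6; p_2 = 5.5; q_2 = 3; a_3 = 9; b_3 = 13; s_3 = 2.5; t_3 = 3; a_4 = 11; c_4 = 10; s_4 = 1.5; t_4 = 3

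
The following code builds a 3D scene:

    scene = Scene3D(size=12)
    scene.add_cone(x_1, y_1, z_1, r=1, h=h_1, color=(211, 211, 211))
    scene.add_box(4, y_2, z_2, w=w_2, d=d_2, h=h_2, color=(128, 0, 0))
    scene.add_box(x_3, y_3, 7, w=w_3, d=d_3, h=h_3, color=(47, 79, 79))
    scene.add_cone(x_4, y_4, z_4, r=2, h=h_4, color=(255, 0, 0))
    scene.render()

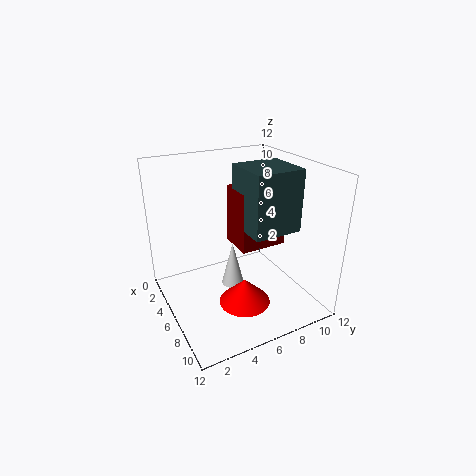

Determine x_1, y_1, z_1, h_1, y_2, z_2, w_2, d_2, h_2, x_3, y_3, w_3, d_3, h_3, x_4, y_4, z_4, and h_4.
x_1 = 5, y_1 = 6, z_1 = 1, h_1 = 4, y_2 = 6, z_2 = 5, w_2 = 3, d_2 = 4, h_2 = 5, x_3 = 5, y_3 = 6, w_3 = 4, d_3 = 4, h_3 = 5, x_4 = 9, y_4 = 5, z_4 = 2, h_4 = 2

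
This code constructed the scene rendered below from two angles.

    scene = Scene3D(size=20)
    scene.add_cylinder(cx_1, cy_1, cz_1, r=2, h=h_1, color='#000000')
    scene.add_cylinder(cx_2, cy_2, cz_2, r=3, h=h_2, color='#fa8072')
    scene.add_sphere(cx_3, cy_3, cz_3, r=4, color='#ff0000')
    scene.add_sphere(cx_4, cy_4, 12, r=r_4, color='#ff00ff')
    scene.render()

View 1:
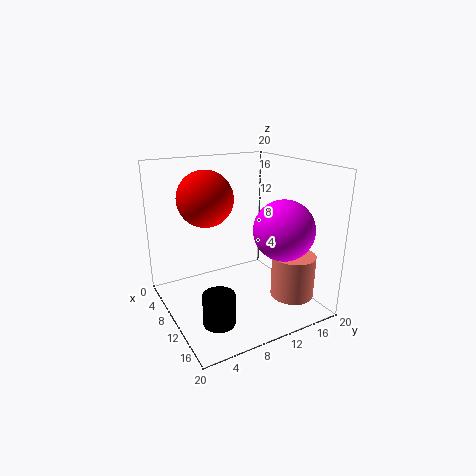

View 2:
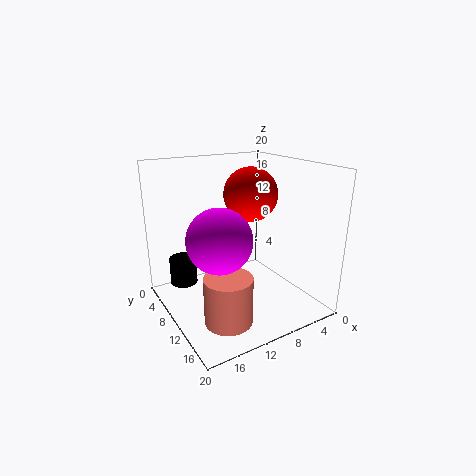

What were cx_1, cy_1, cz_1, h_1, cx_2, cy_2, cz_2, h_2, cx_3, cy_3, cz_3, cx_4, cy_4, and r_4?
cx_1 = 16, cy_1 = 4, cz_1 = 2, h_1 = 4, cx_2 = 15, cy_2 = 16, cz_2 = 2, h_2 = 6, cx_3 = 6, cy_3 = 7, cz_3 = 15, cx_4 = 15, cy_4 = 14, r_4 = 4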